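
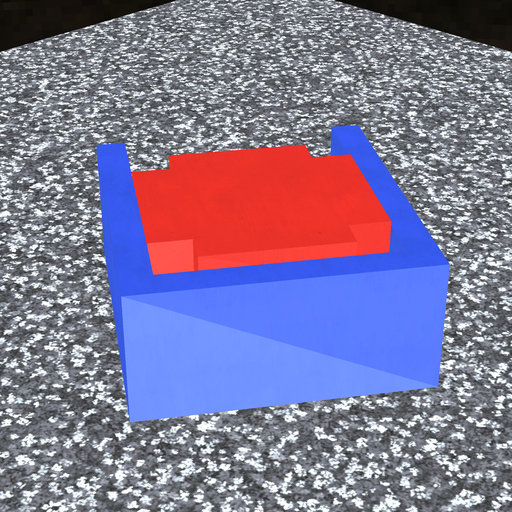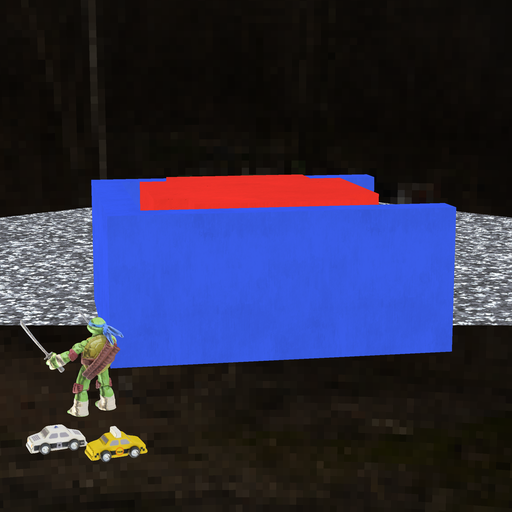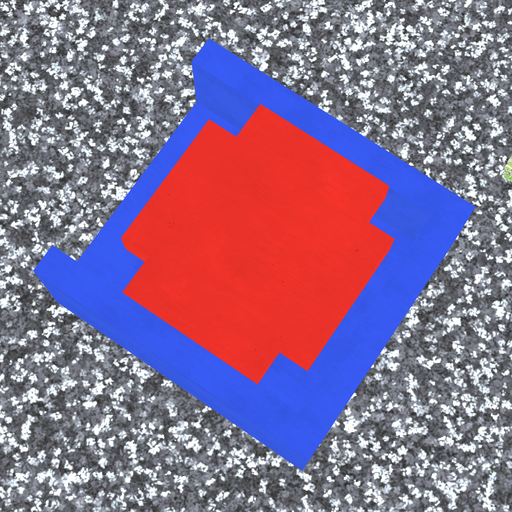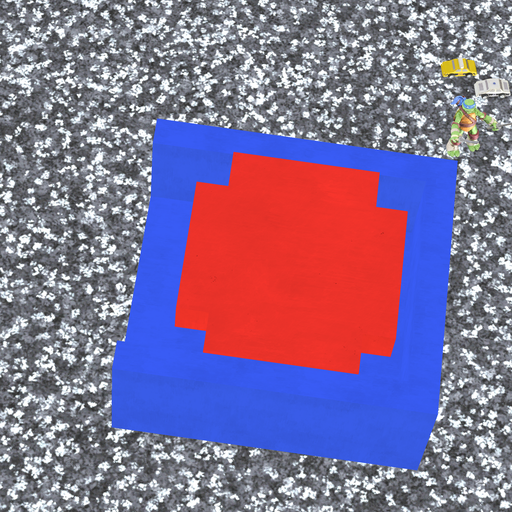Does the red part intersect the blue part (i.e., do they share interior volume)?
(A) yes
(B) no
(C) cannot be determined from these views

(B) no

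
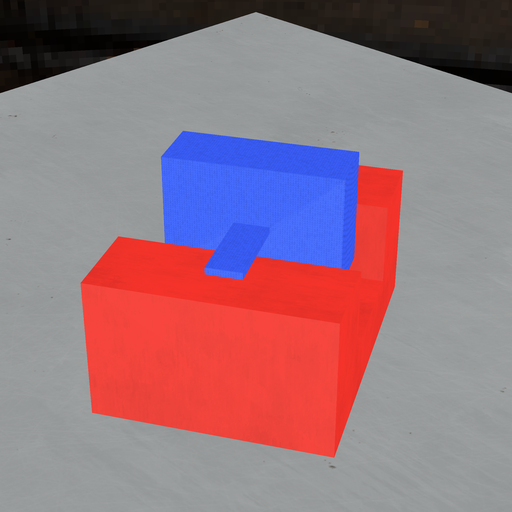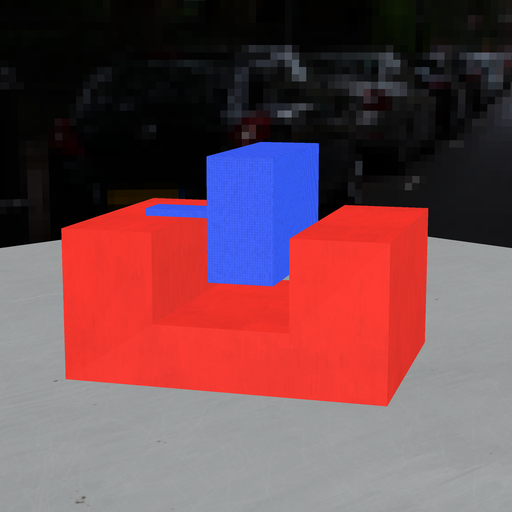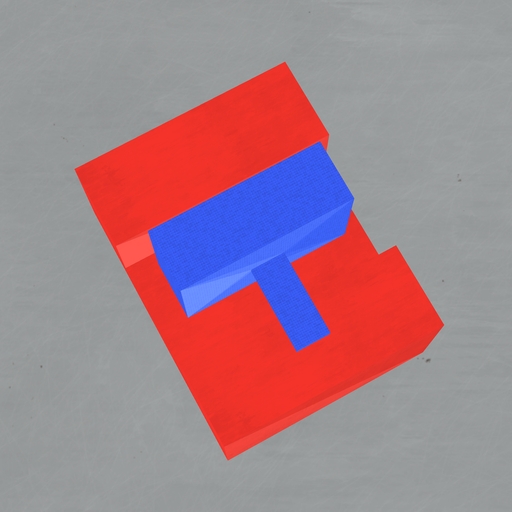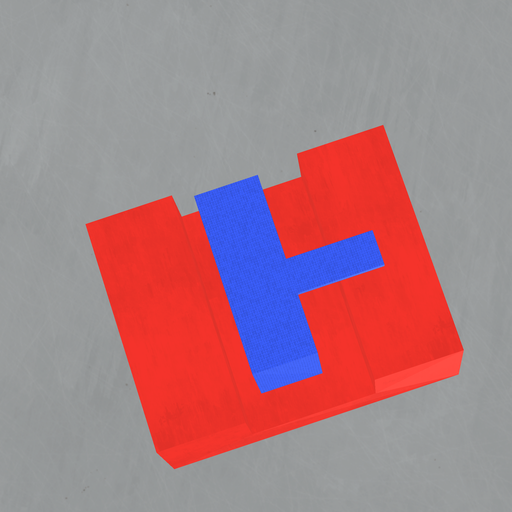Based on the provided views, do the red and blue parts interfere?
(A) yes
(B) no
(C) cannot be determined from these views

(B) no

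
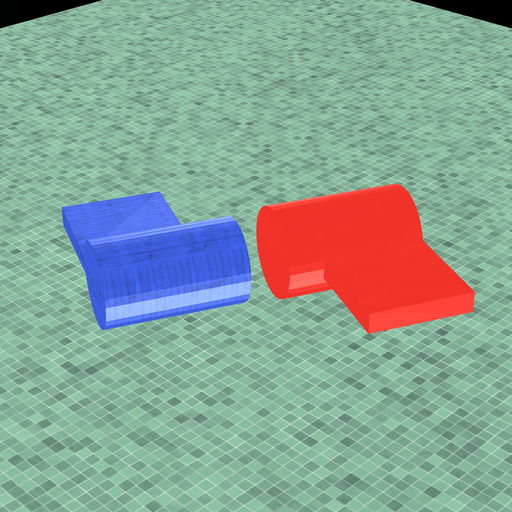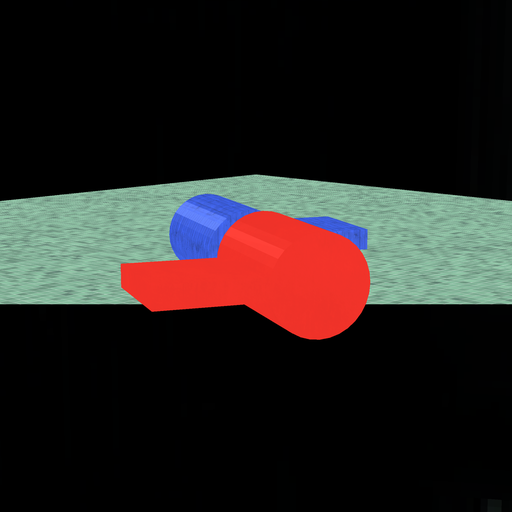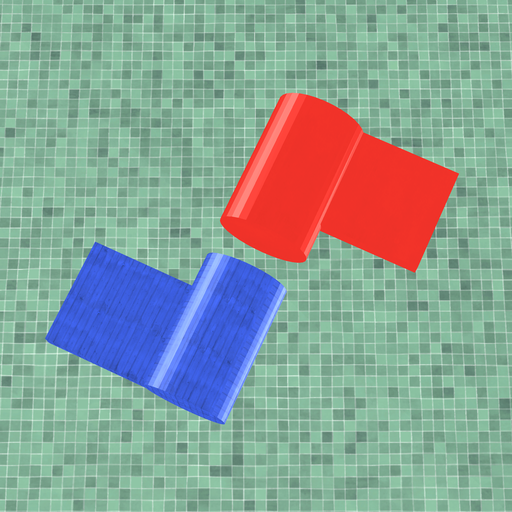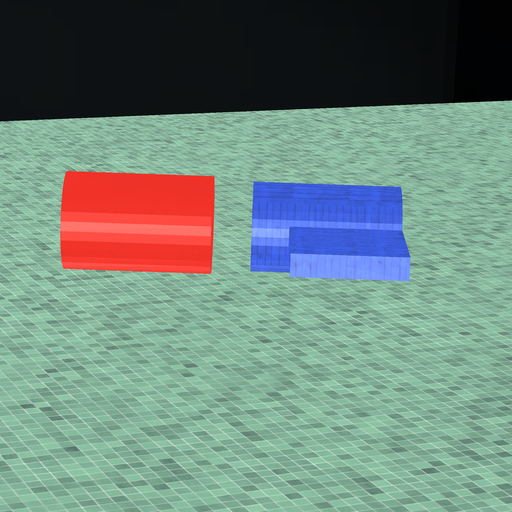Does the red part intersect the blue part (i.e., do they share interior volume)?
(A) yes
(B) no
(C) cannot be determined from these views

(B) no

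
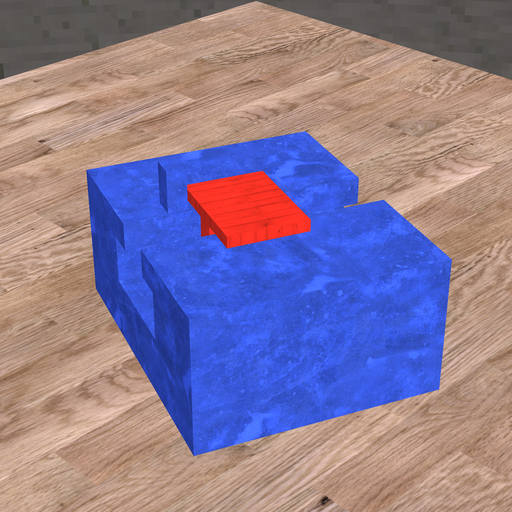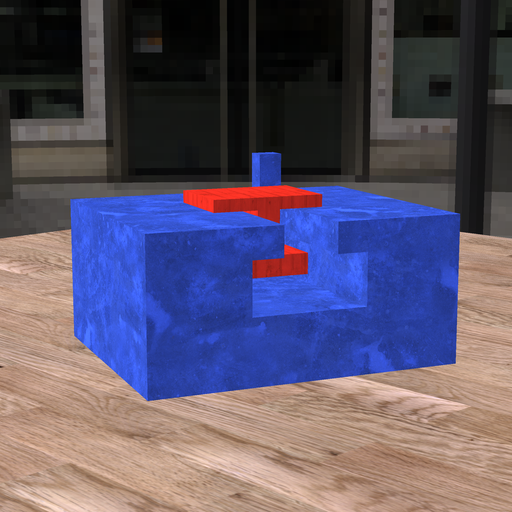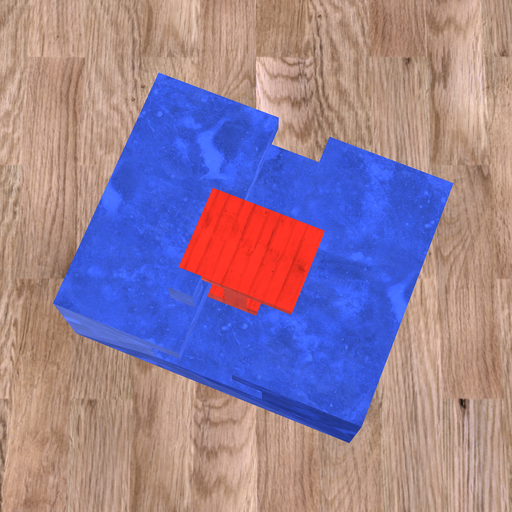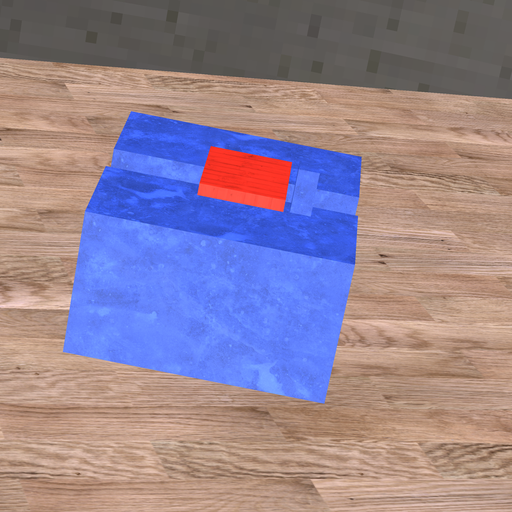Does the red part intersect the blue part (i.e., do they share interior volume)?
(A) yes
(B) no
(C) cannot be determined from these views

(B) no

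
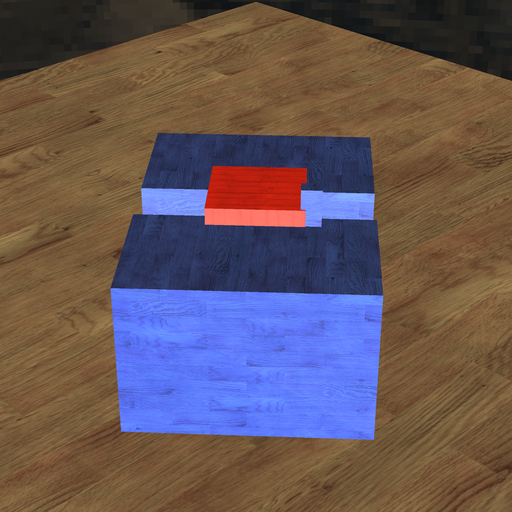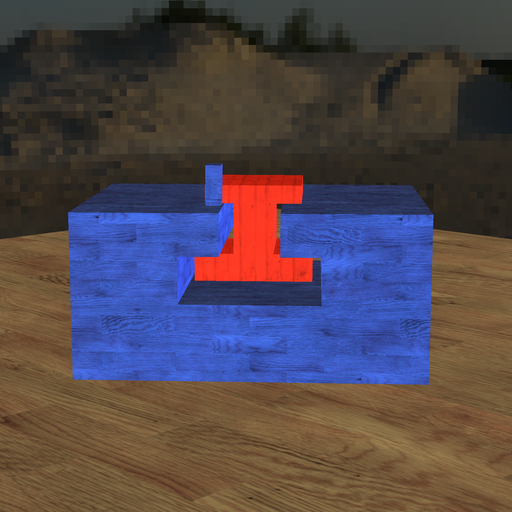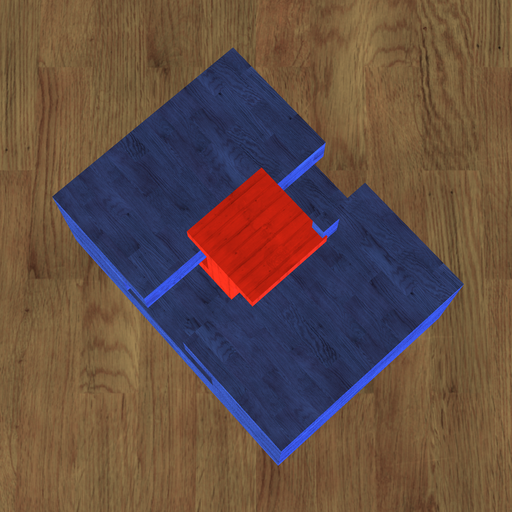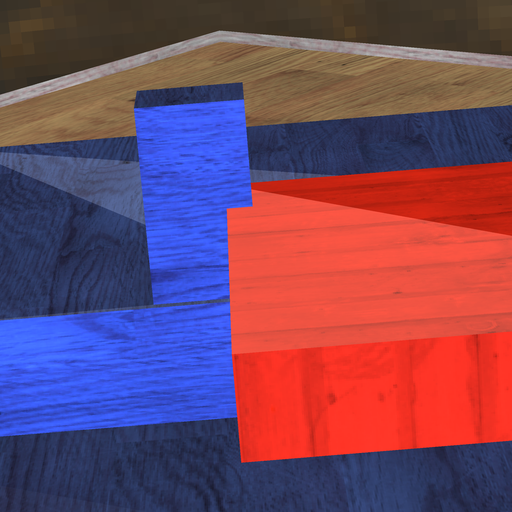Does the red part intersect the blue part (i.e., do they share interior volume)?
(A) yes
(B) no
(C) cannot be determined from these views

(A) yes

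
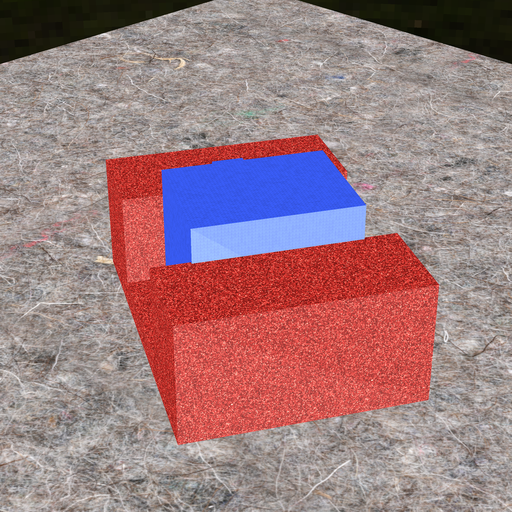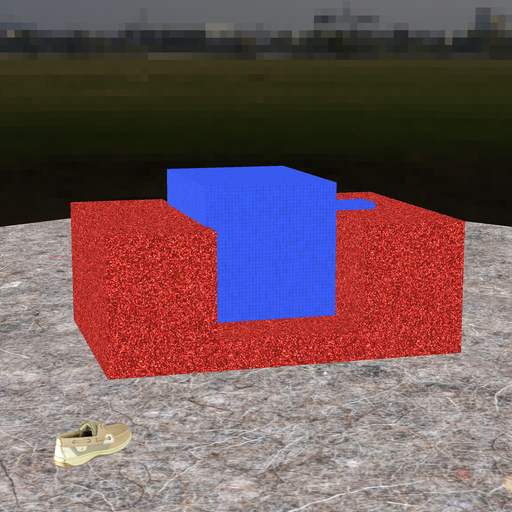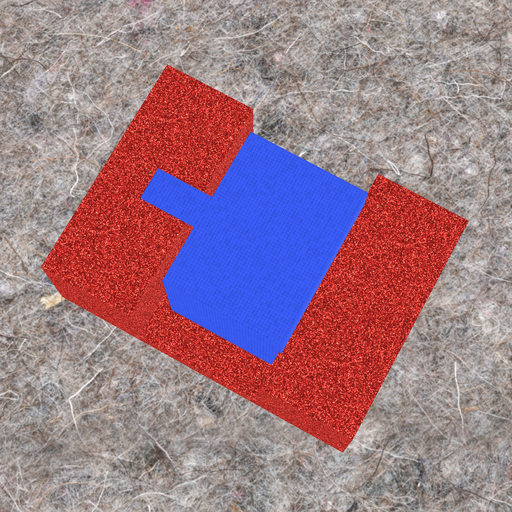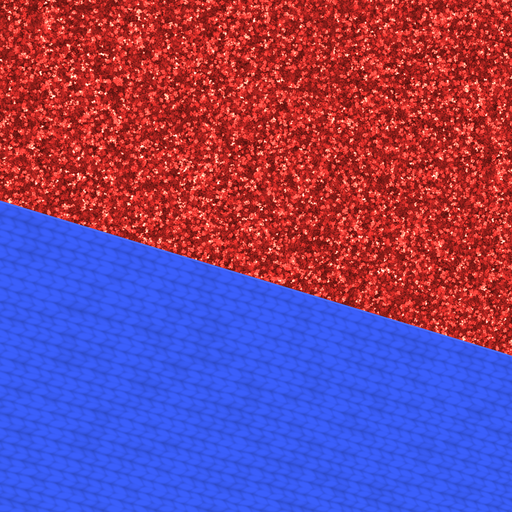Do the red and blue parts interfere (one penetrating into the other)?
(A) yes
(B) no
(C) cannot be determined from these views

(A) yes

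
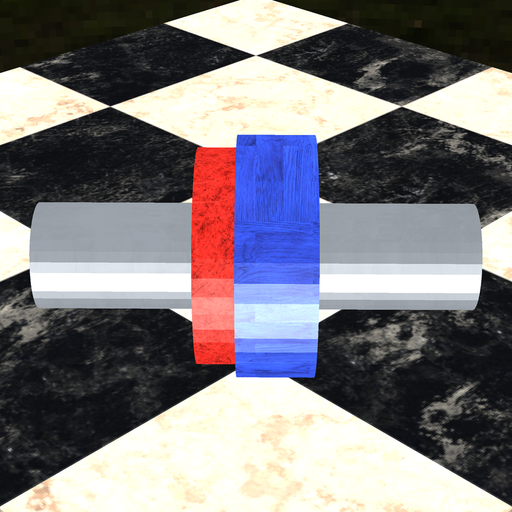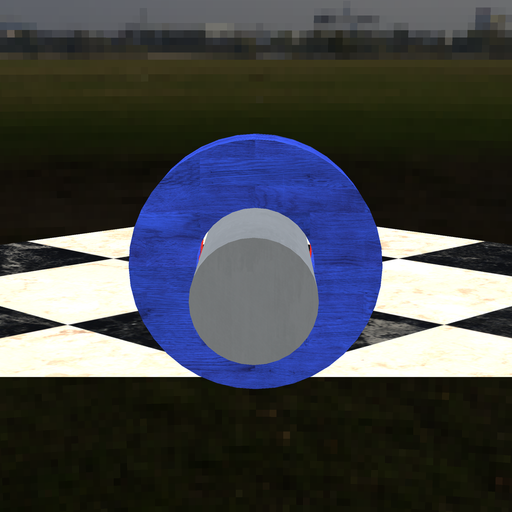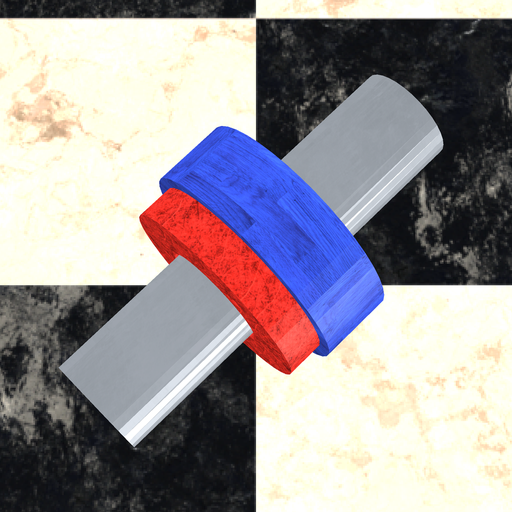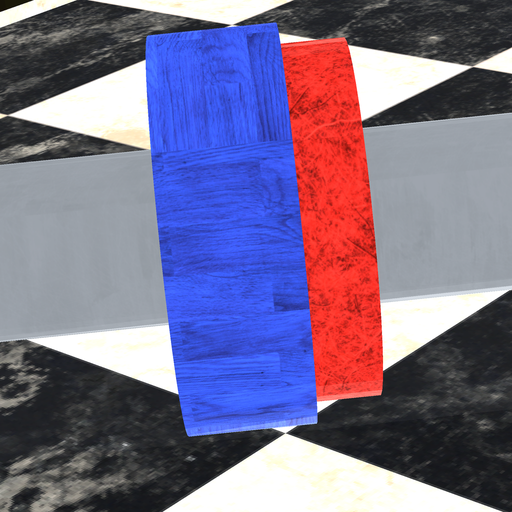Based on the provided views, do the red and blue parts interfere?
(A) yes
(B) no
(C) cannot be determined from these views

(A) yes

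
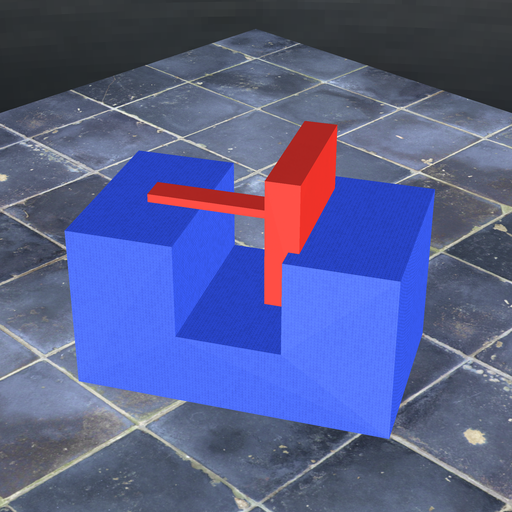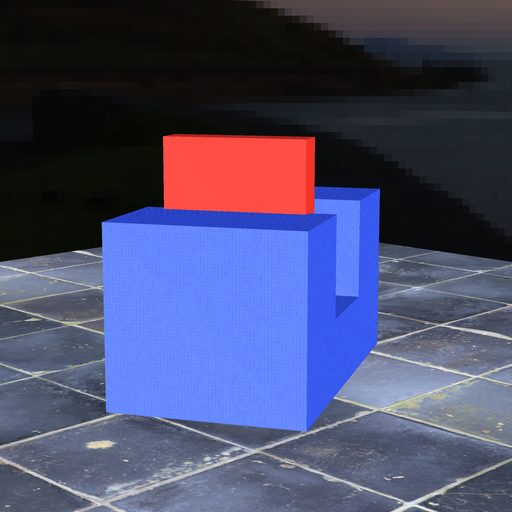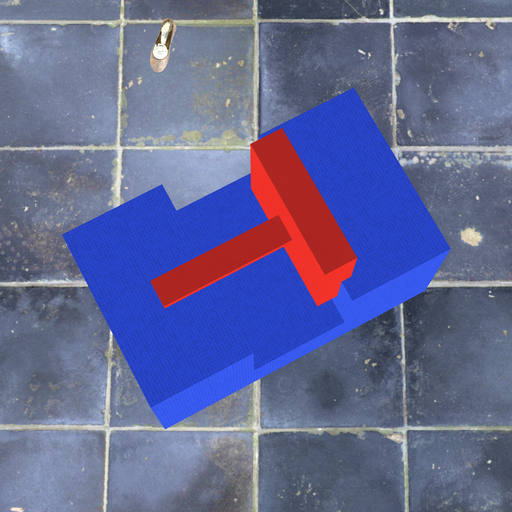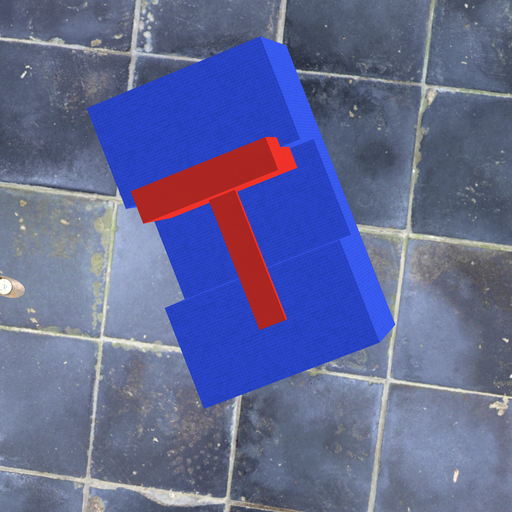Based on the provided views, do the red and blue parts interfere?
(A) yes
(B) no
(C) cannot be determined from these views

(A) yes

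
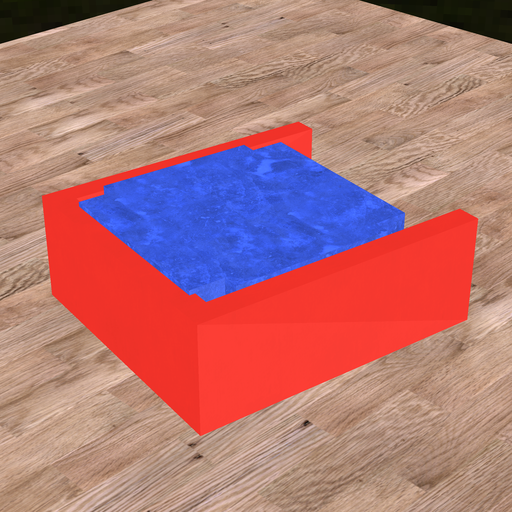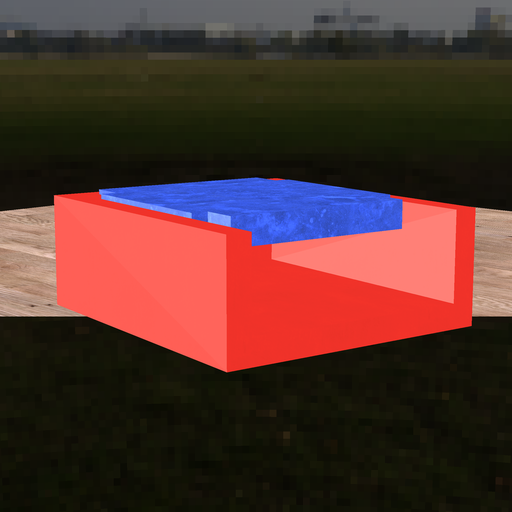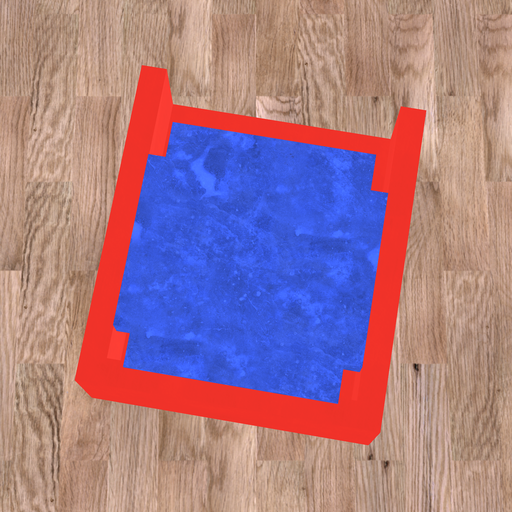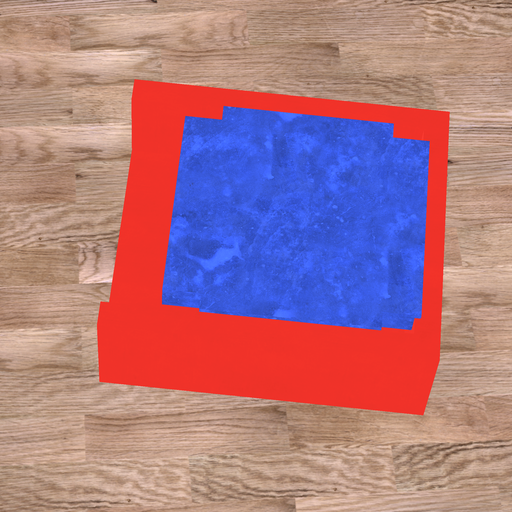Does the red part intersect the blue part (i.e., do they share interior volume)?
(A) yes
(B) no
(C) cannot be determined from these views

(A) yes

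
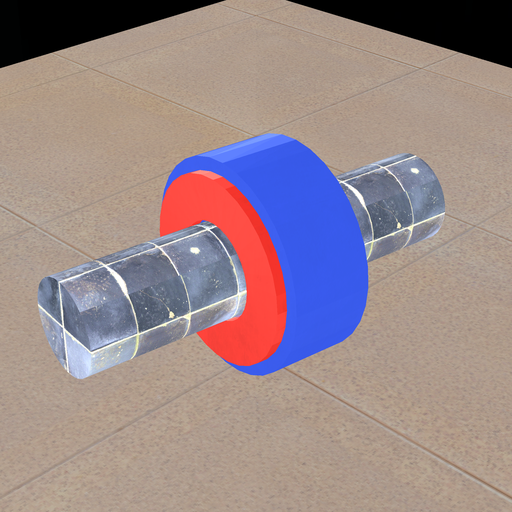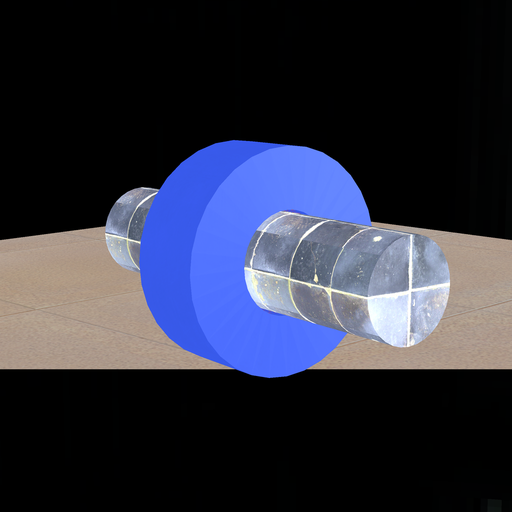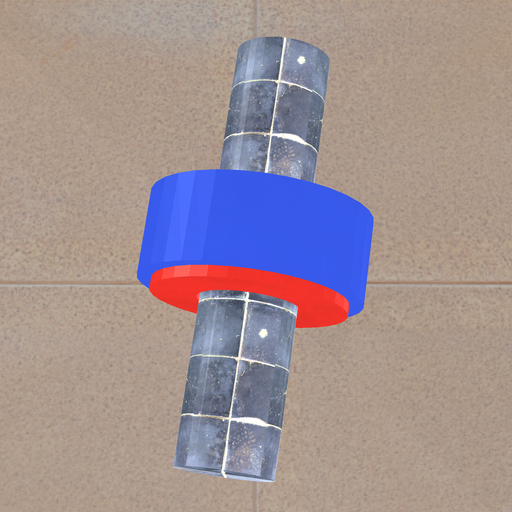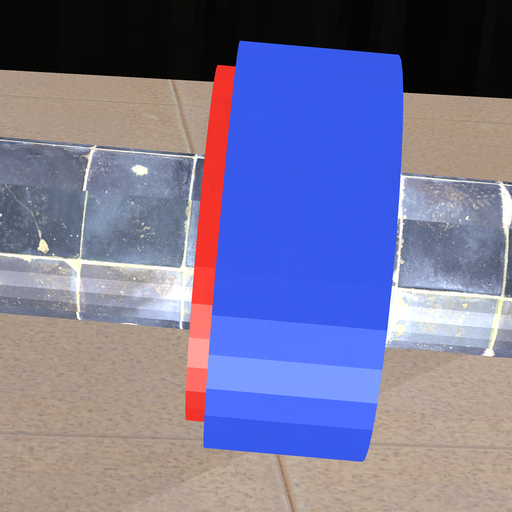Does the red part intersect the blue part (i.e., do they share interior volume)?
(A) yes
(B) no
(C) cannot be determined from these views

(A) yes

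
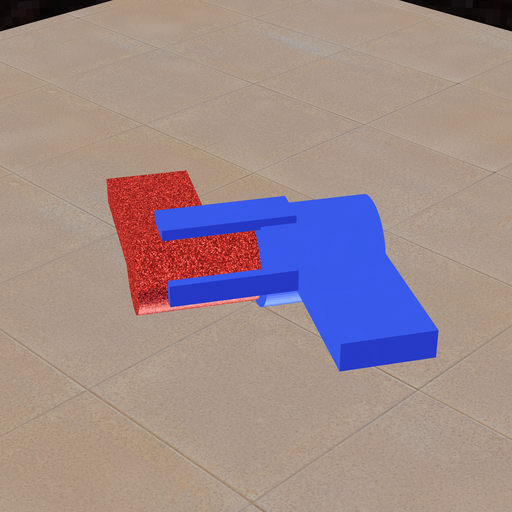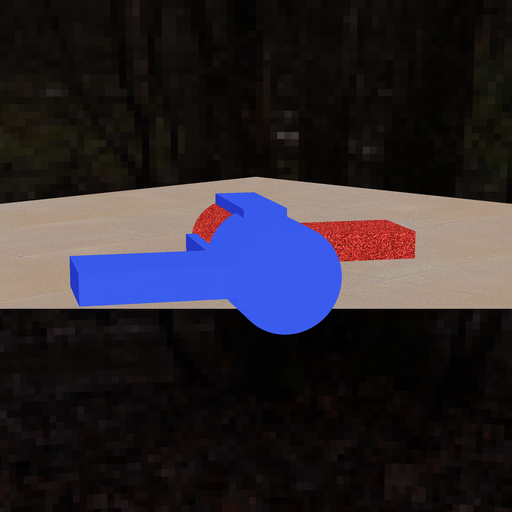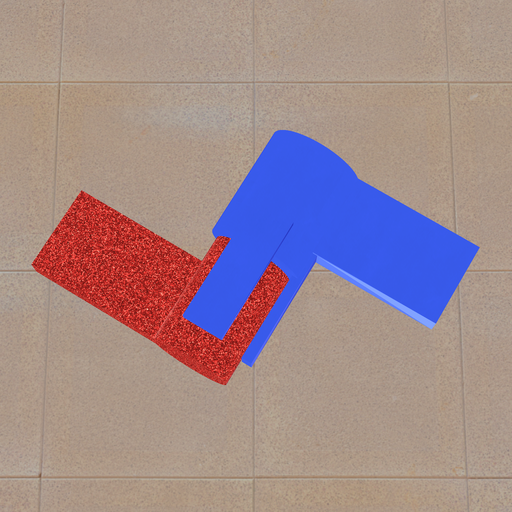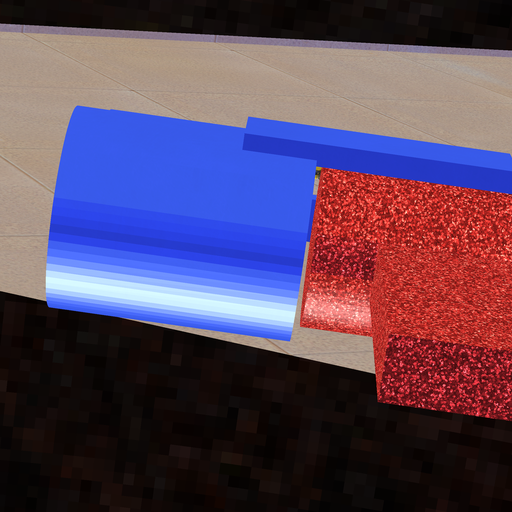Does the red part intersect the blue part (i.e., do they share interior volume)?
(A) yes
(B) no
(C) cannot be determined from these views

(B) no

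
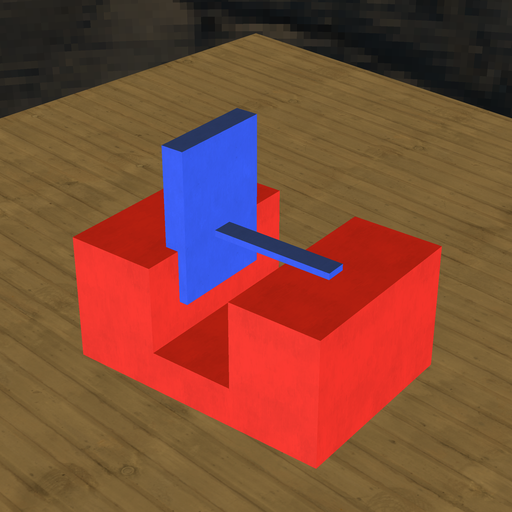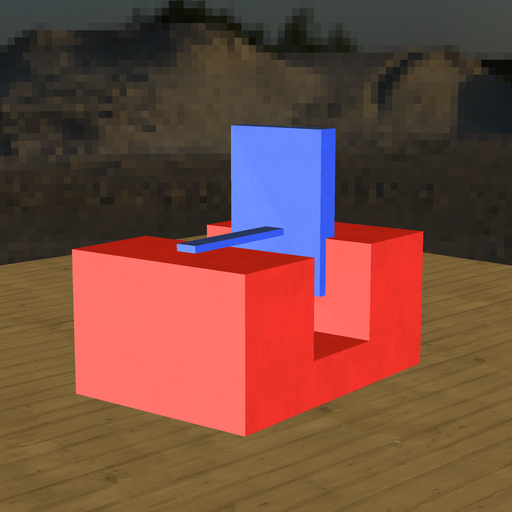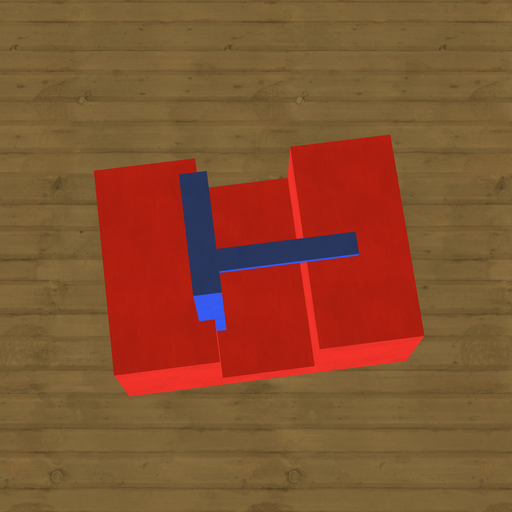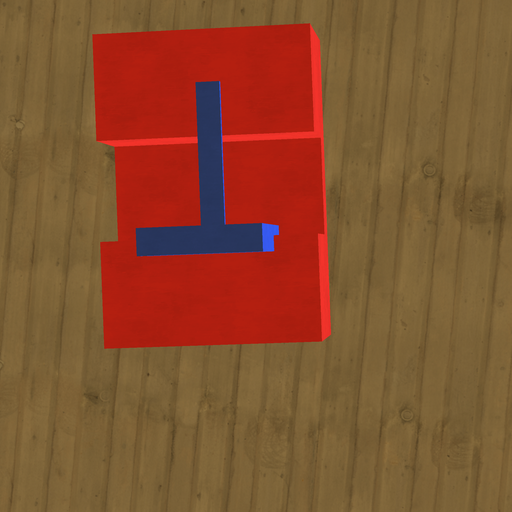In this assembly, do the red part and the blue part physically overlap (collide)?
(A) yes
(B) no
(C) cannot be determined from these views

(A) yes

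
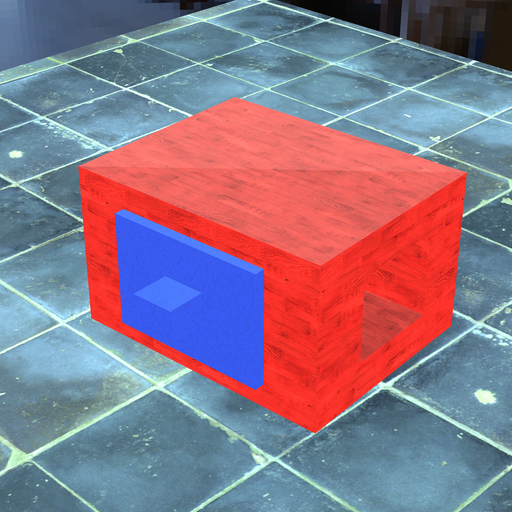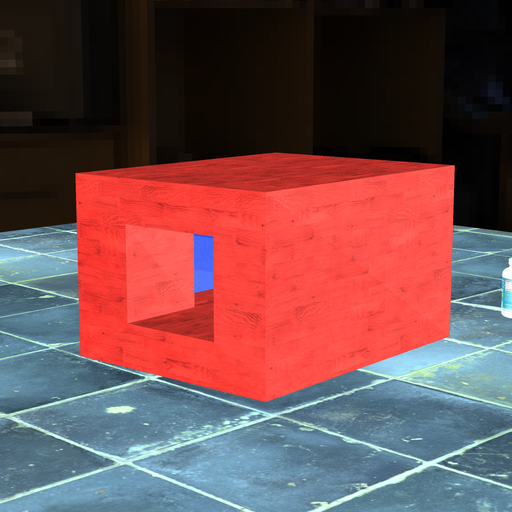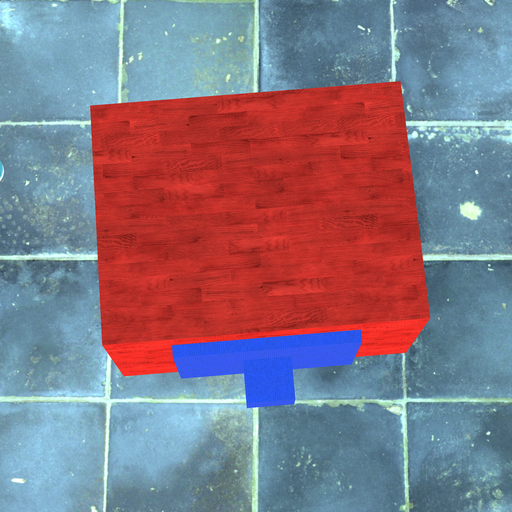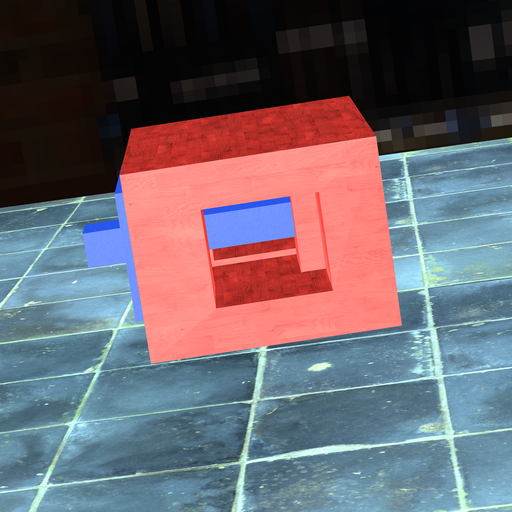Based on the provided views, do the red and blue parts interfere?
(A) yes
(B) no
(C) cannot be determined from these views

(A) yes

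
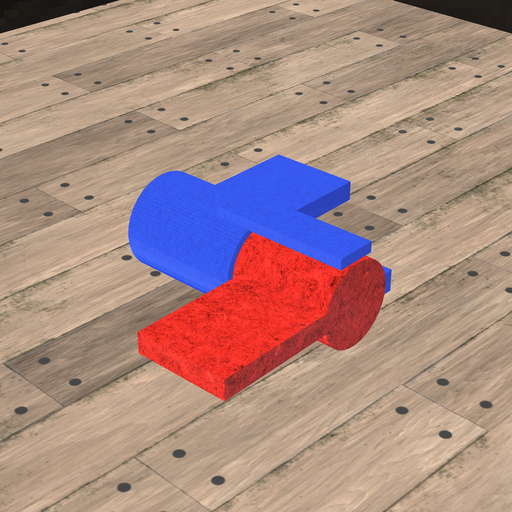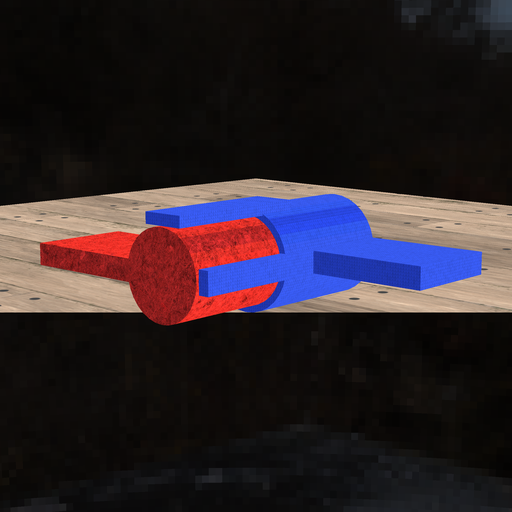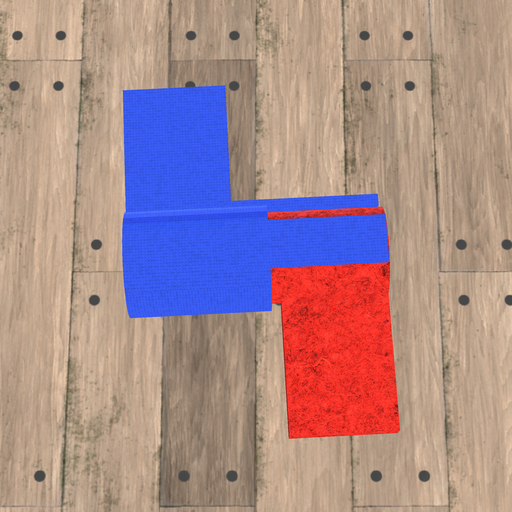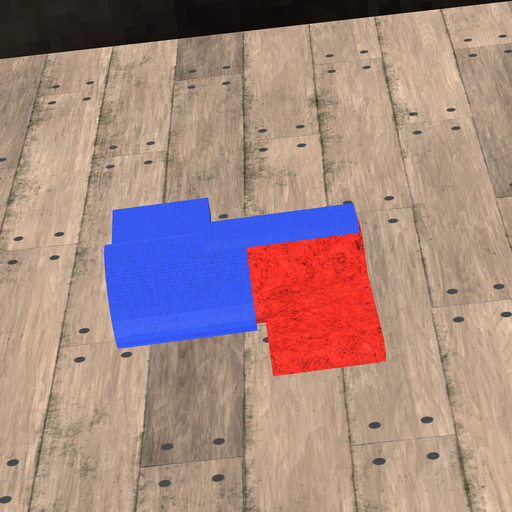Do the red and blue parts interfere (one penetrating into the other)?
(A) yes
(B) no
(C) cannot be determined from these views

(A) yes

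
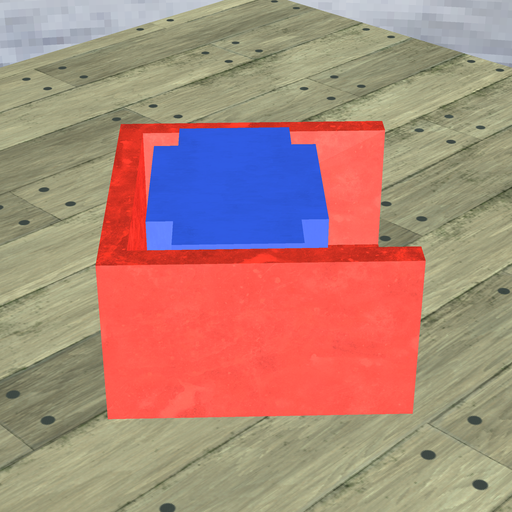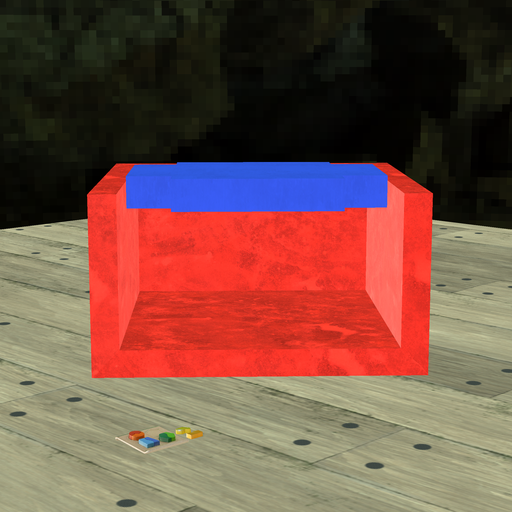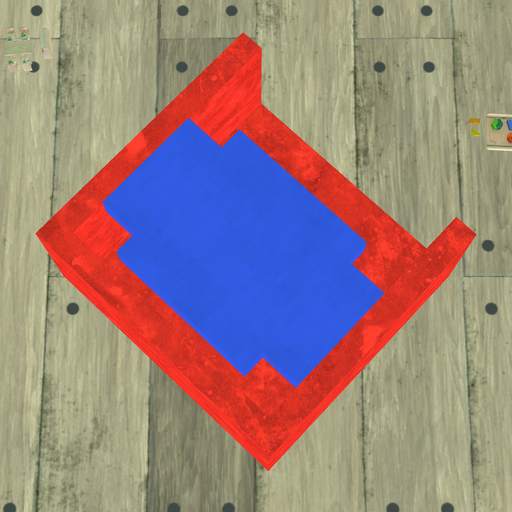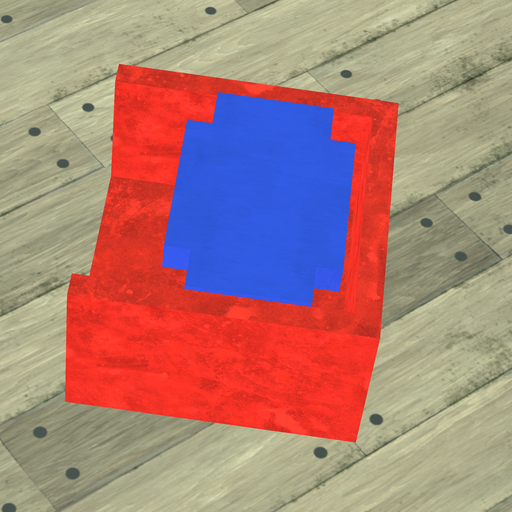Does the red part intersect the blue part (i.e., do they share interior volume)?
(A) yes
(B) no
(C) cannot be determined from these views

(B) no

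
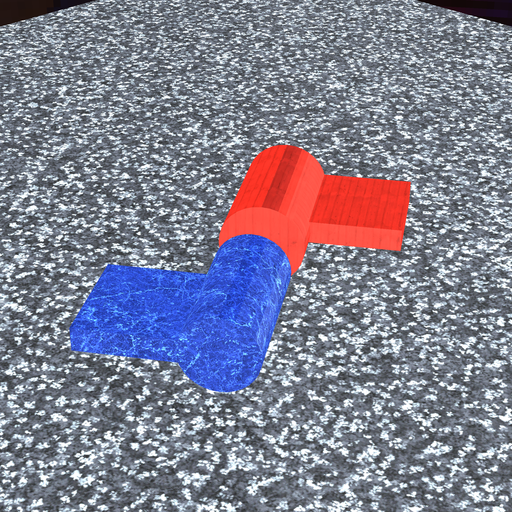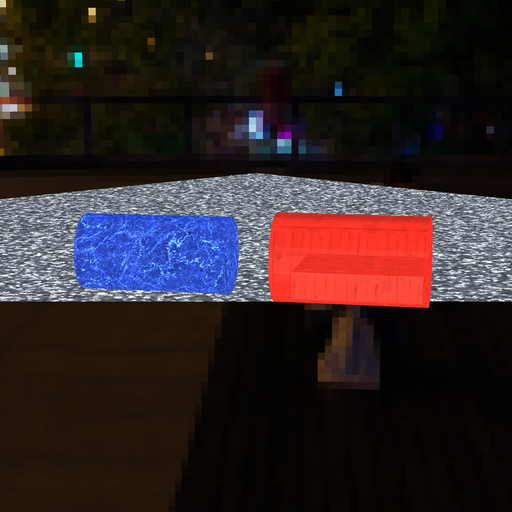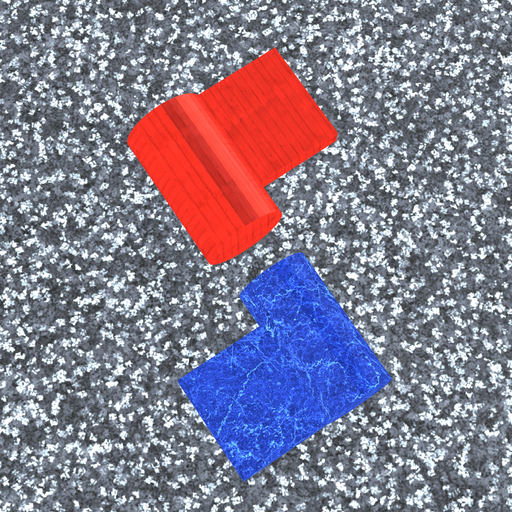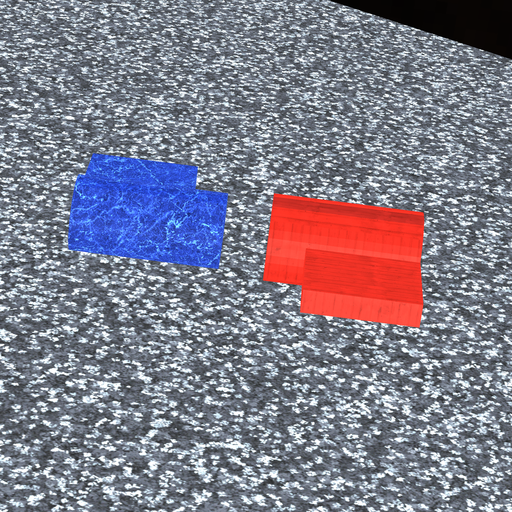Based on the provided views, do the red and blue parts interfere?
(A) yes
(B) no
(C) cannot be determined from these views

(B) no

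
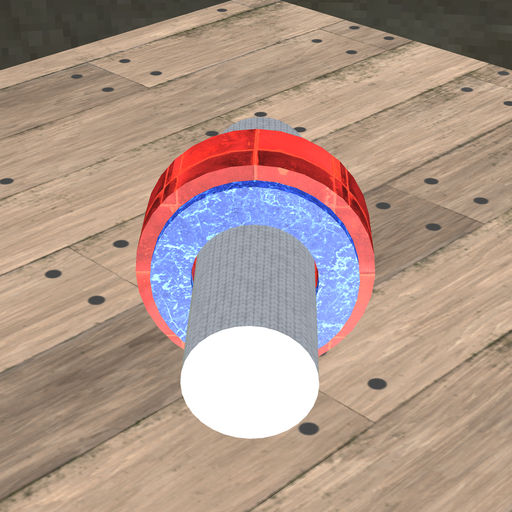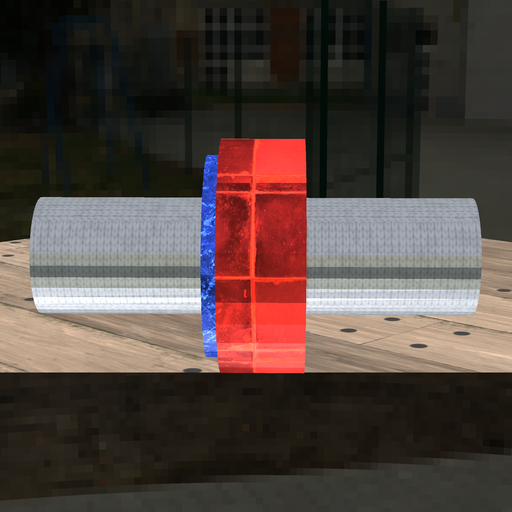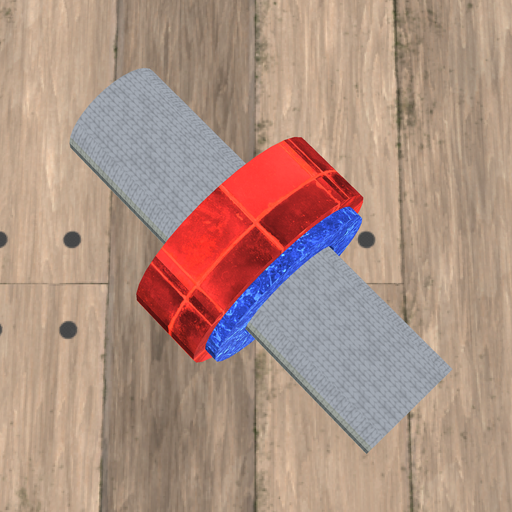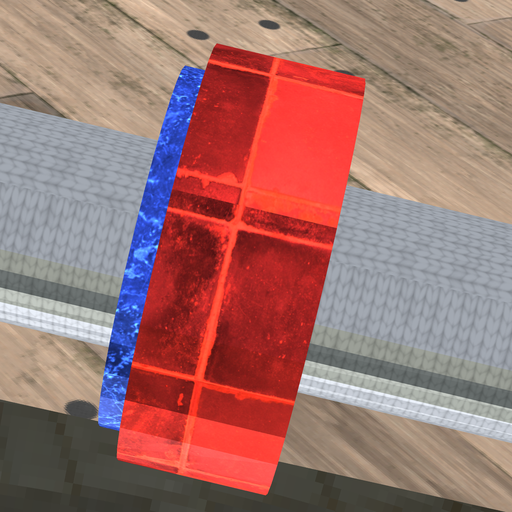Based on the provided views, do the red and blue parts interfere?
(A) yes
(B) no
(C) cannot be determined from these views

(A) yes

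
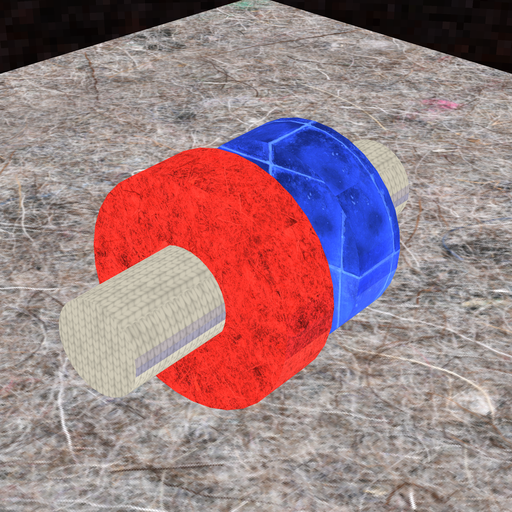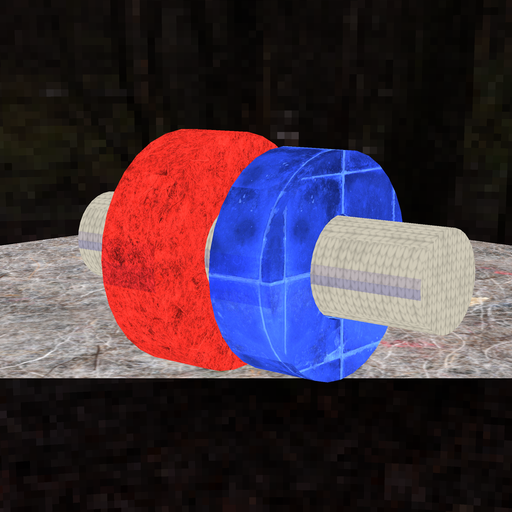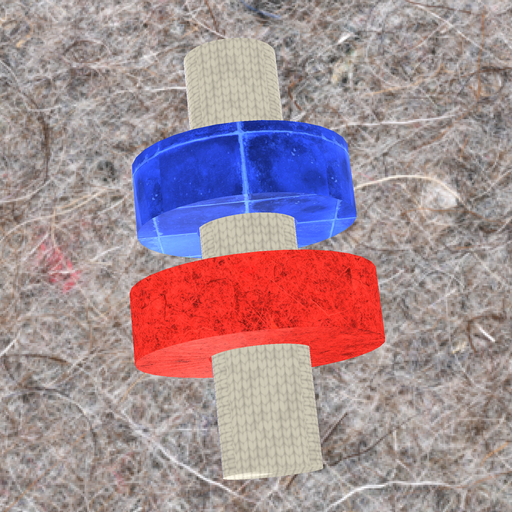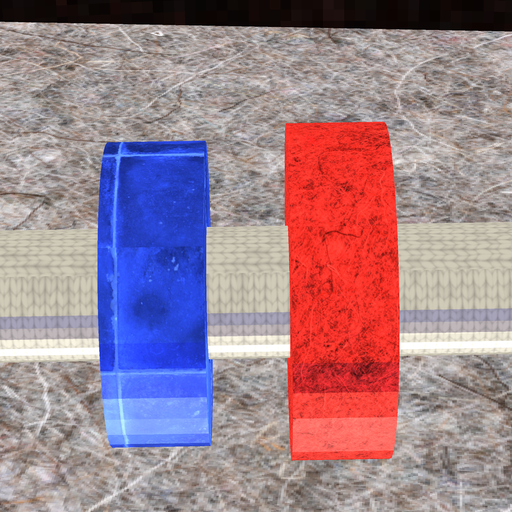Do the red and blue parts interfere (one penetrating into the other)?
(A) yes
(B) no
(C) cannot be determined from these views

(B) no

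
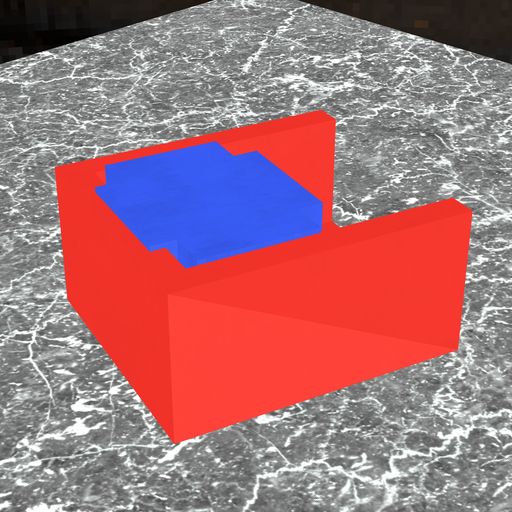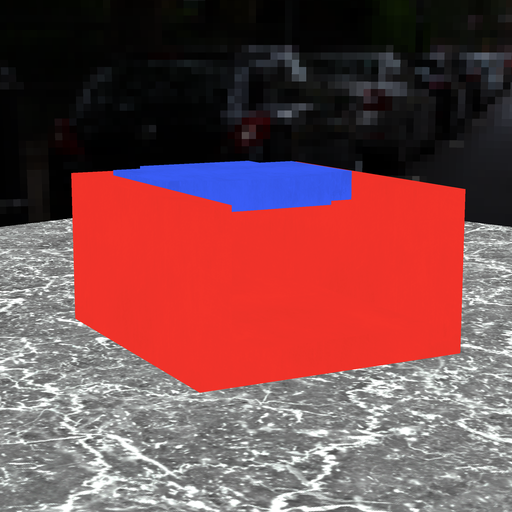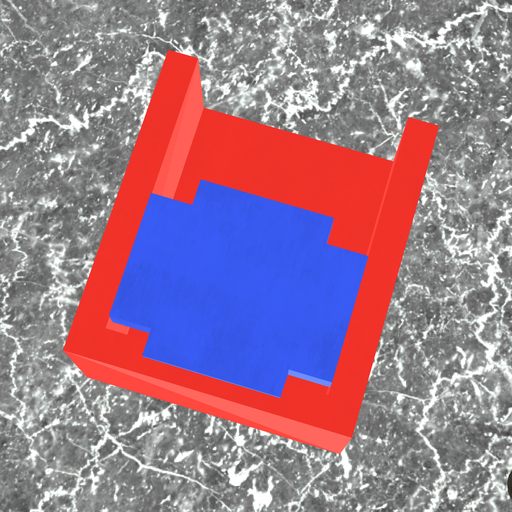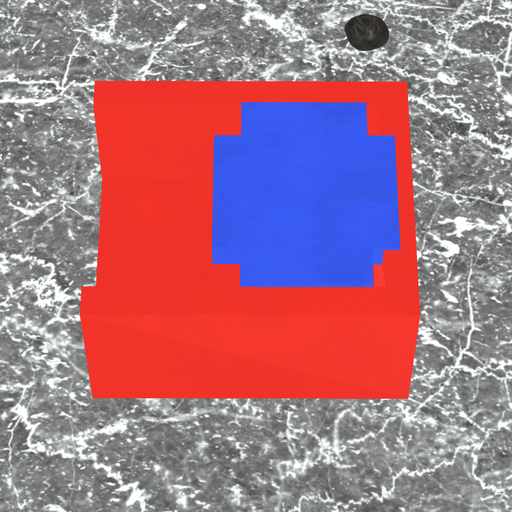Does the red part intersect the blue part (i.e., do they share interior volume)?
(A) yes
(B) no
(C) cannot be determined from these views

(A) yes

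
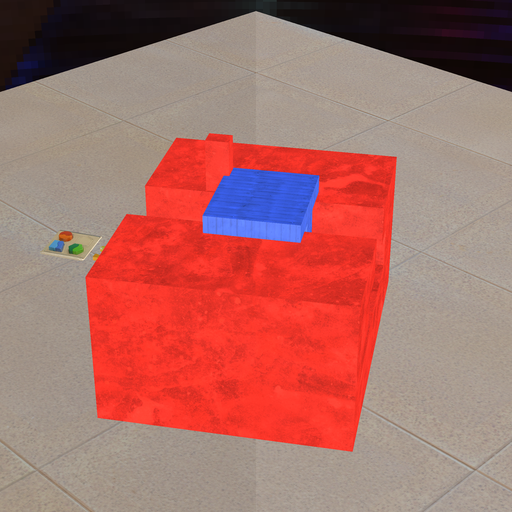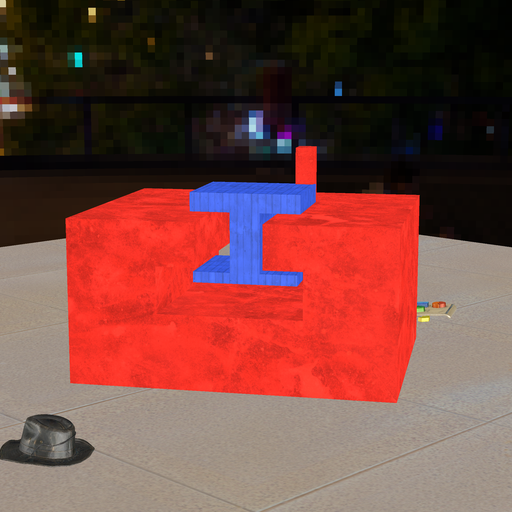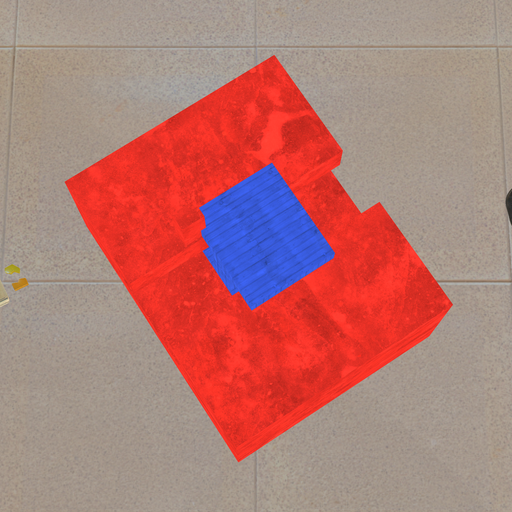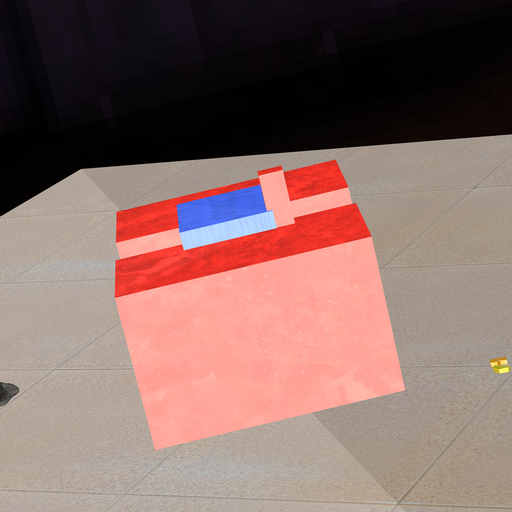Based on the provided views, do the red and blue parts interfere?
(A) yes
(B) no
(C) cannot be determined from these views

(A) yes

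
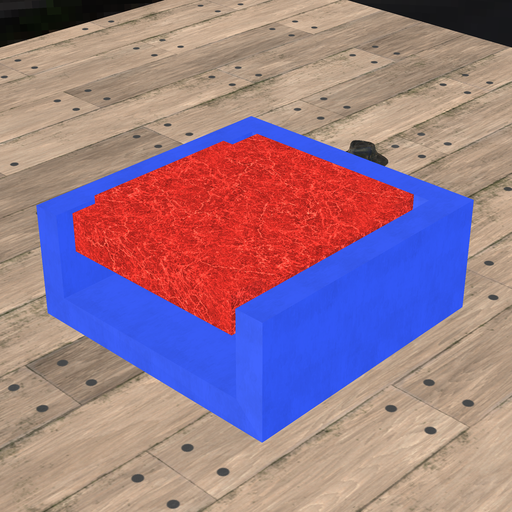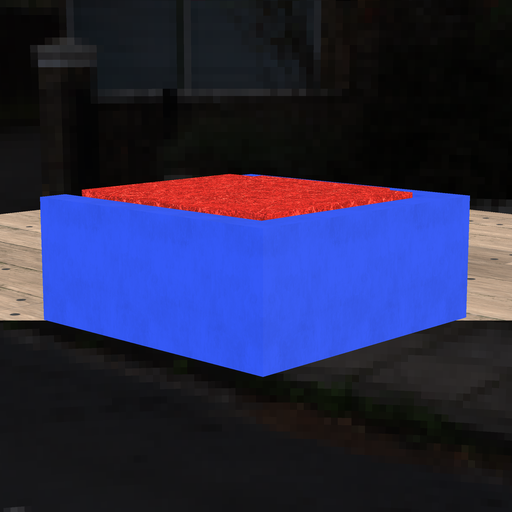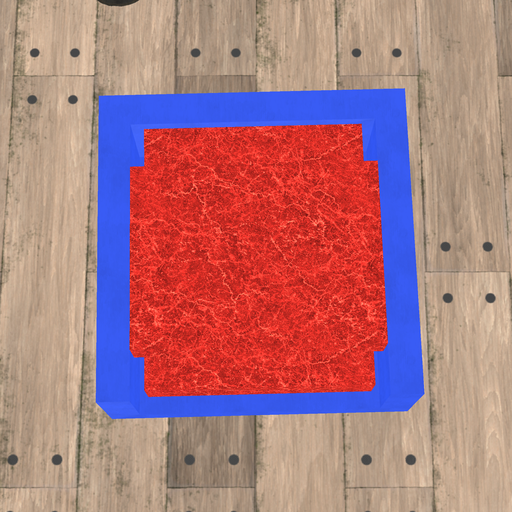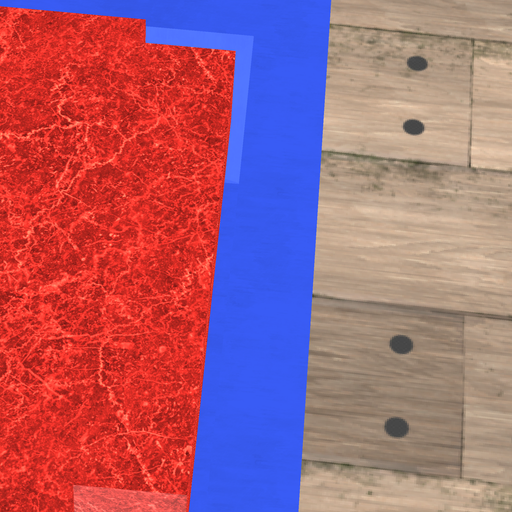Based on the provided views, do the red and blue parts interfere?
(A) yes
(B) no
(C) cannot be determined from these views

(B) no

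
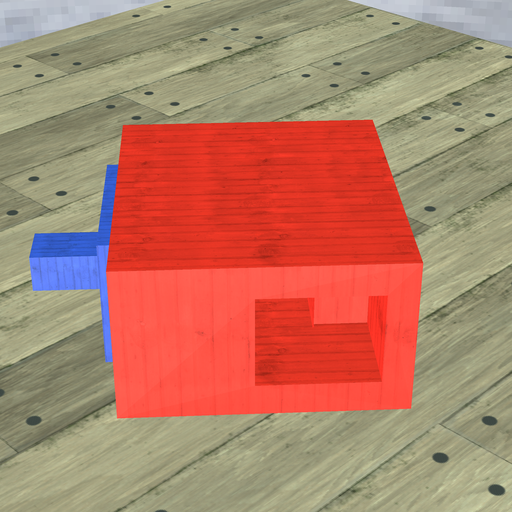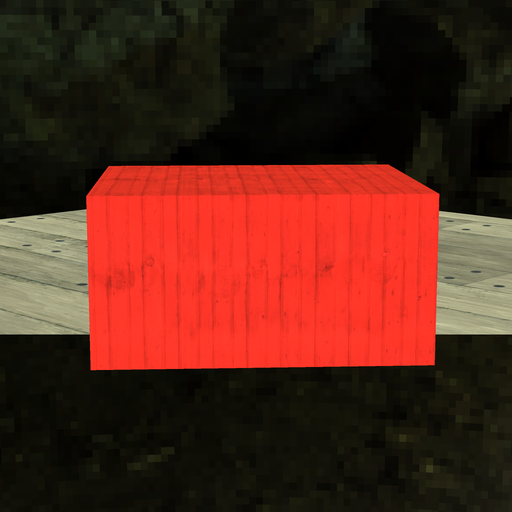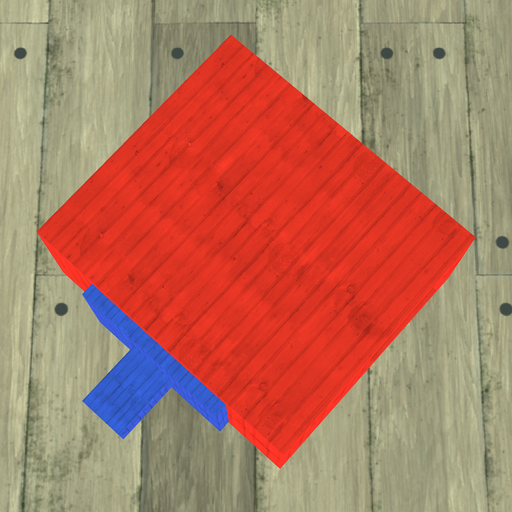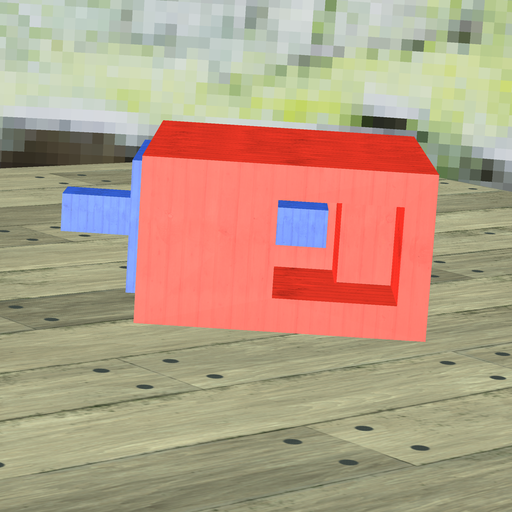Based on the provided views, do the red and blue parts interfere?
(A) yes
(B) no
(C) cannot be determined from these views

(B) no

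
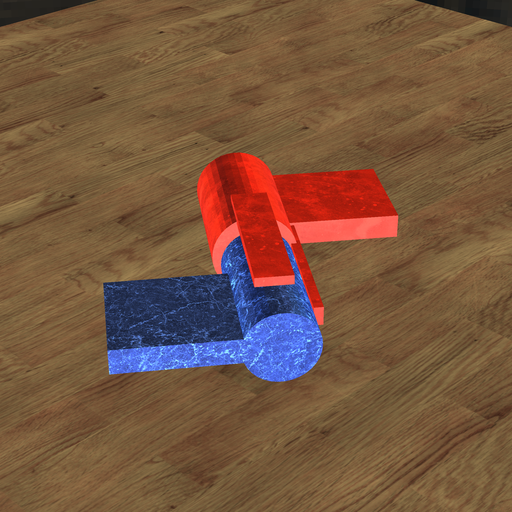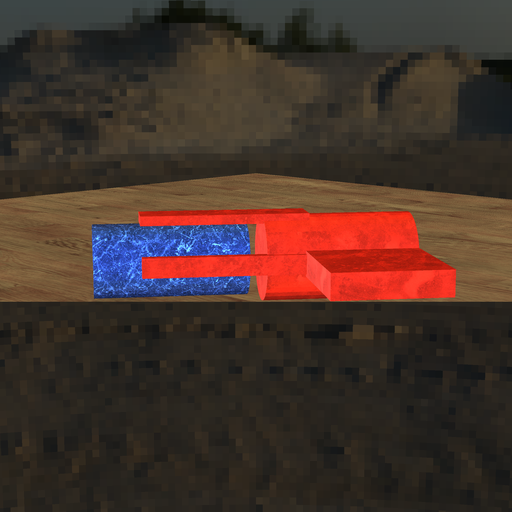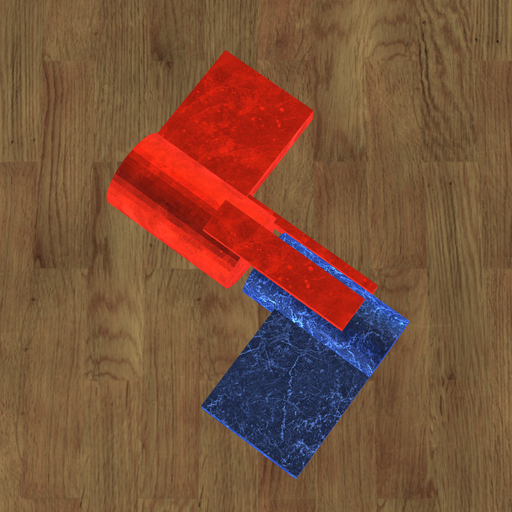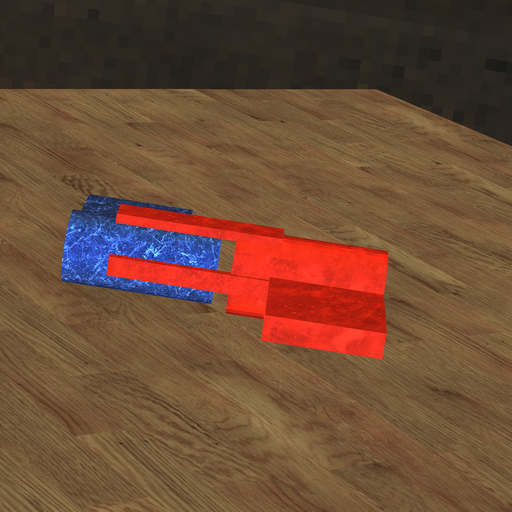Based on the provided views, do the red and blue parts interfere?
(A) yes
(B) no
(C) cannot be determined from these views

(B) no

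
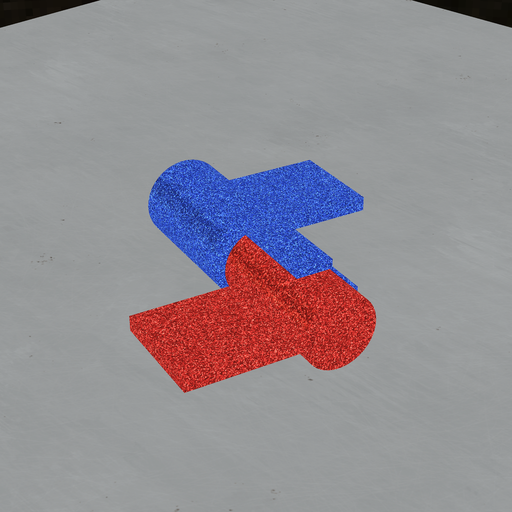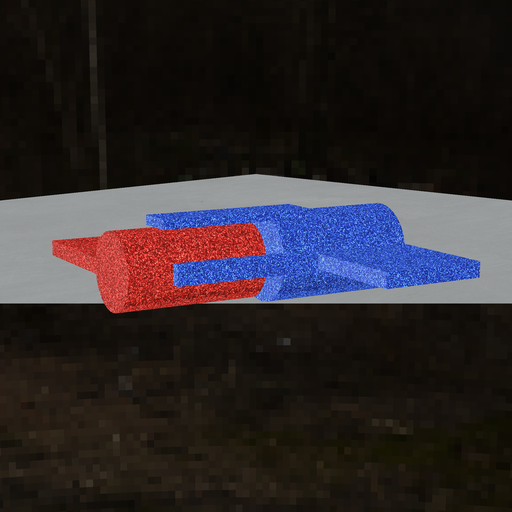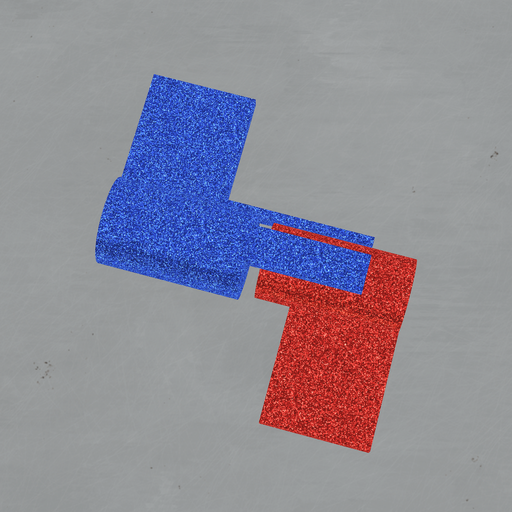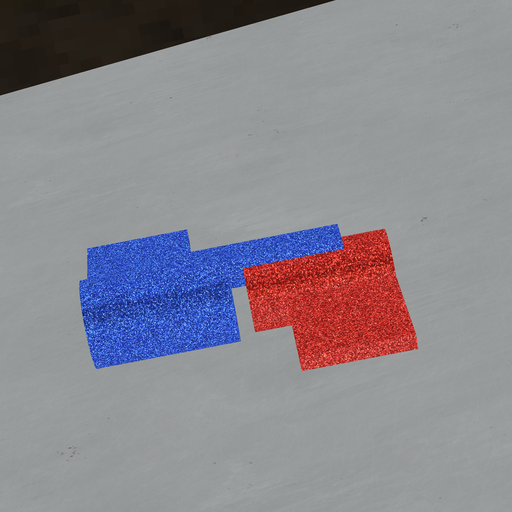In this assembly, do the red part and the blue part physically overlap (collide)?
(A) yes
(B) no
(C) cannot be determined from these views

(B) no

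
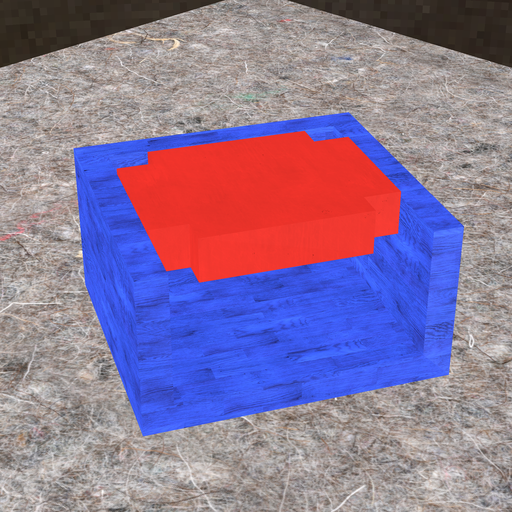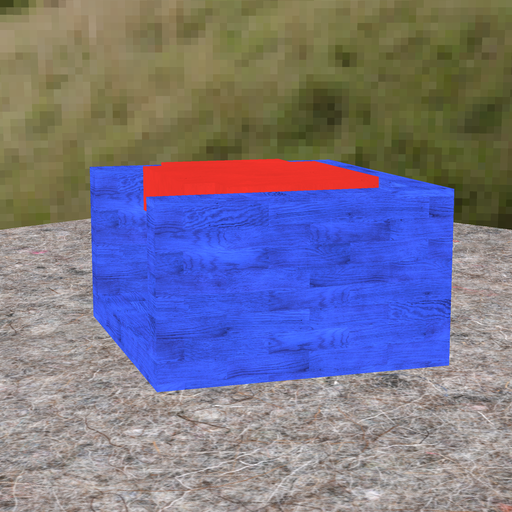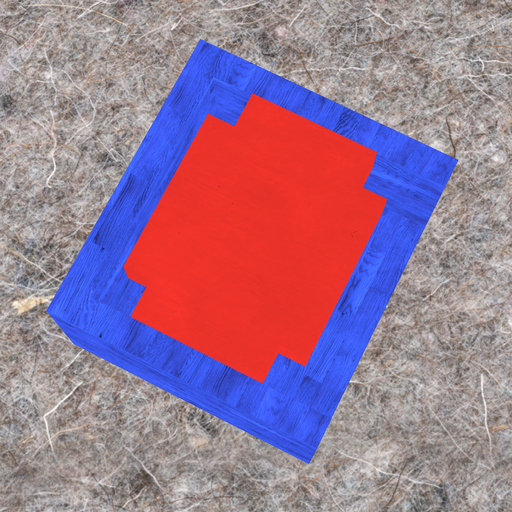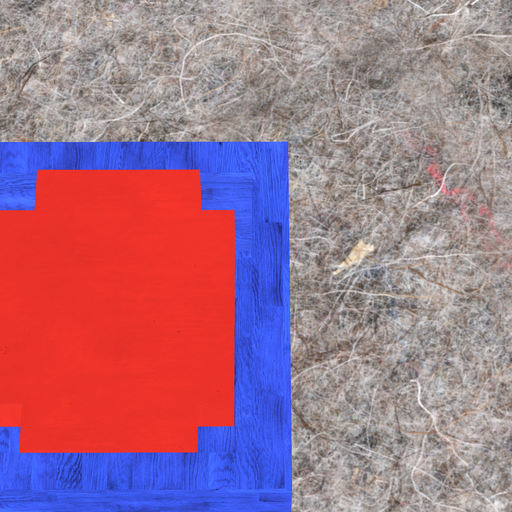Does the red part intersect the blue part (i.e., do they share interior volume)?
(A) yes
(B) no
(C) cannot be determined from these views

(B) no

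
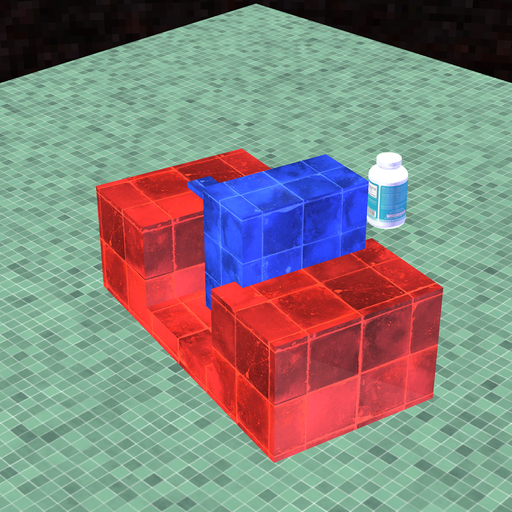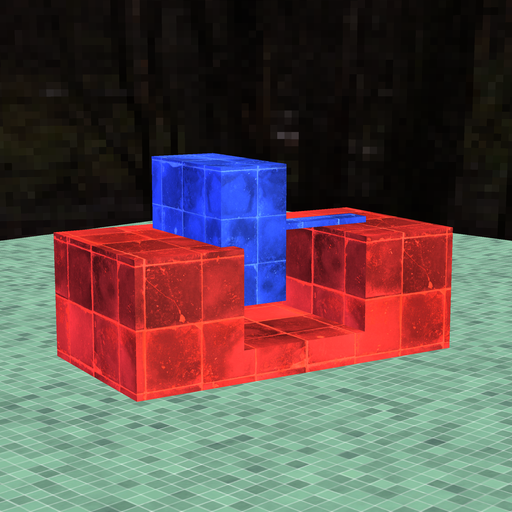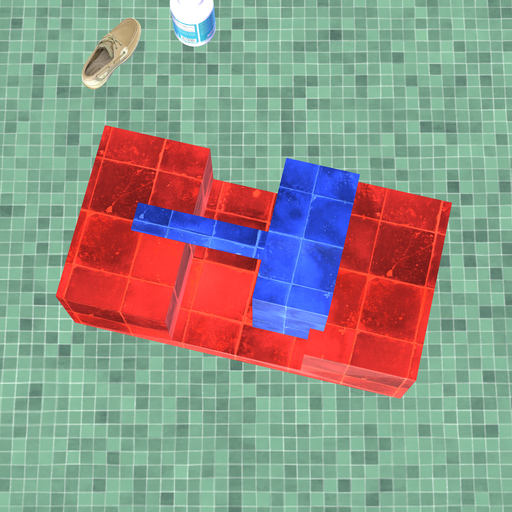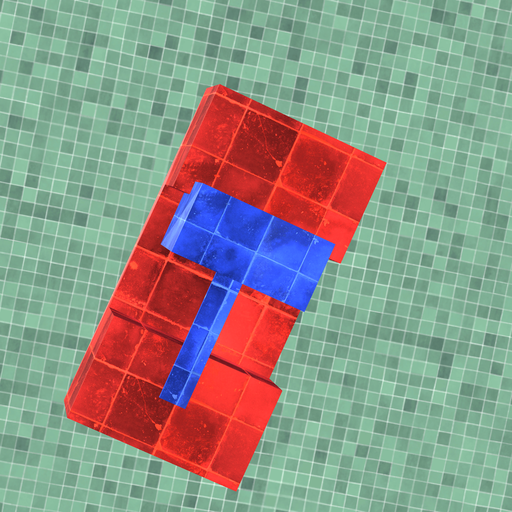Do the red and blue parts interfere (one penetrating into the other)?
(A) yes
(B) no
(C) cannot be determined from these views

(A) yes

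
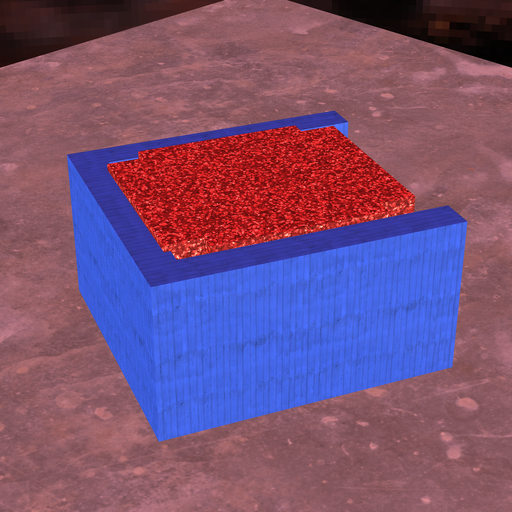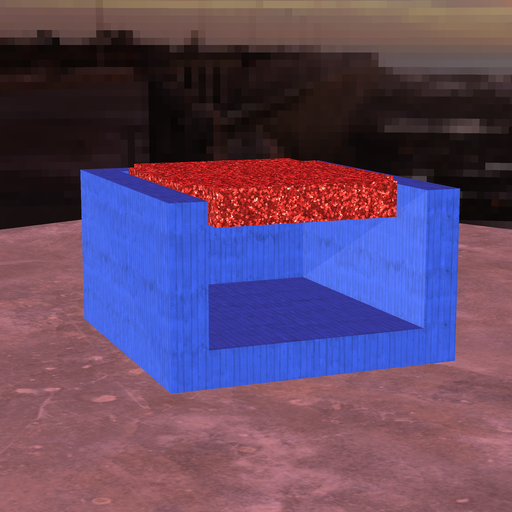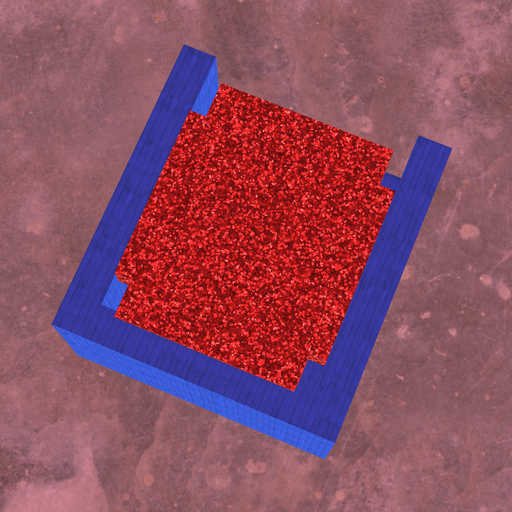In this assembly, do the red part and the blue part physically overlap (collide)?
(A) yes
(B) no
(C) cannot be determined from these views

(A) yes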